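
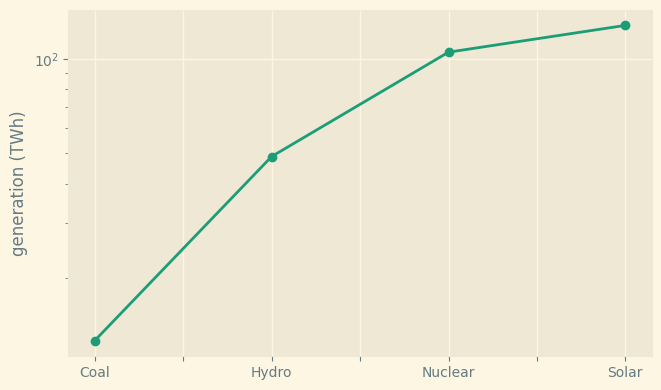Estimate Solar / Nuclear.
≈ 1.3×

Solar ≈ 130, Nuclear ≈ 100; 130/100 ≈ 1.3.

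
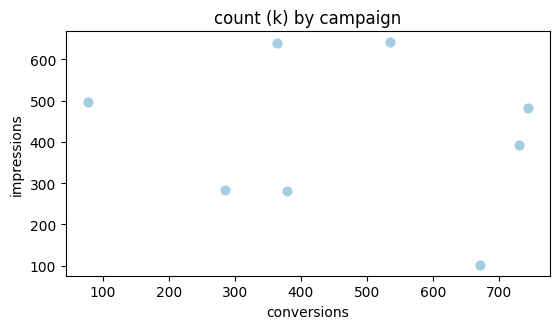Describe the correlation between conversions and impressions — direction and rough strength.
no clear correlation

Points are roughly uncorrelated; weak (|r| ≈ 0.2).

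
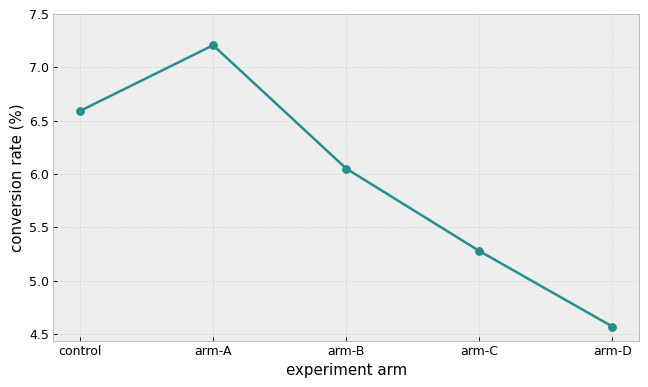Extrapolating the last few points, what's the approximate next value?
≈ 3.75

Last three: 6.0, 5.5, 4.5 → slope ≈ -0.75/step → next ≈ 3.75.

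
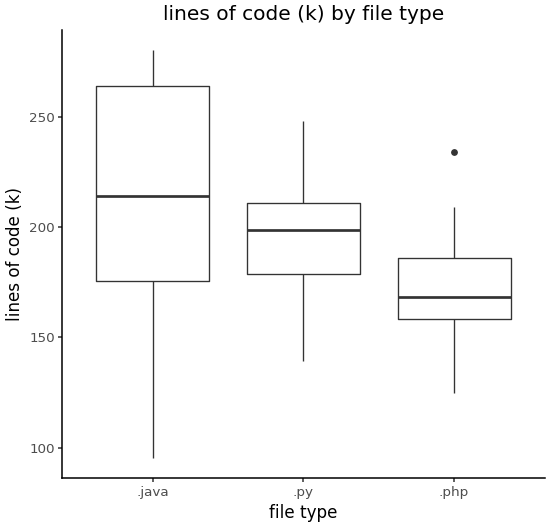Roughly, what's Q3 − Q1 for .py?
Q3 ≈ 210, Q1 ≈ 180; IQR ≈ 30.

≈ 30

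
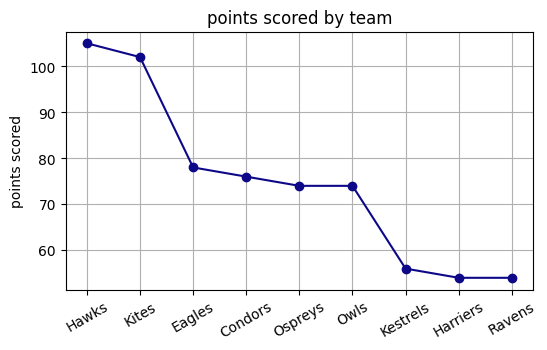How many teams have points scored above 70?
6

Above 70: Hawks, Kites, Eagles, Condors, Ospreys, Owls.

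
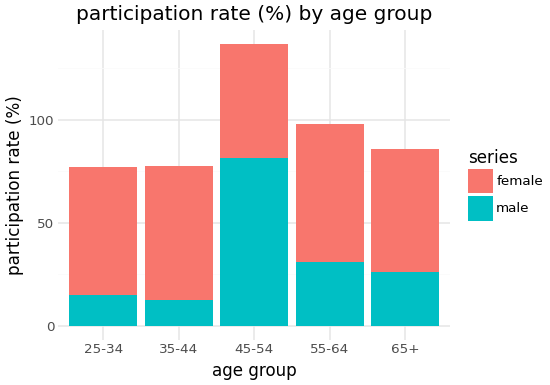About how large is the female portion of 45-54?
female top ≈ 140, bottom ≈ 80; segment ≈ 60.

≈ 60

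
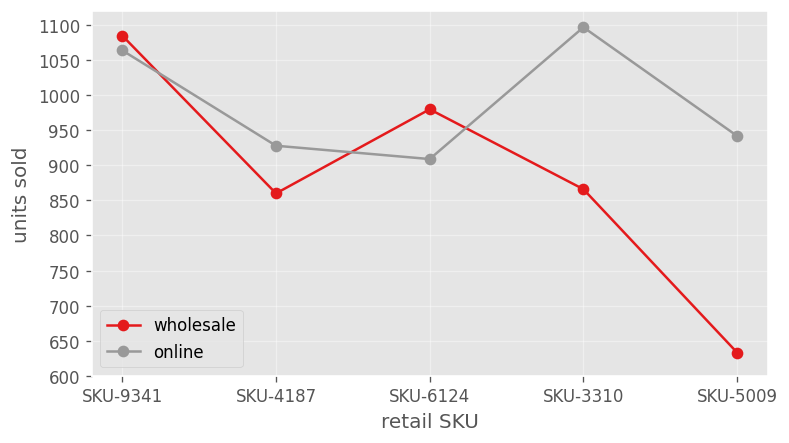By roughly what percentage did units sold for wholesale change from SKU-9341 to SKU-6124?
SKU-9341 ≈ 1100, SKU-6124 ≈ 1000; (1000 − 1100) / 1100 ≈ -9.1%.

≈ -9.1%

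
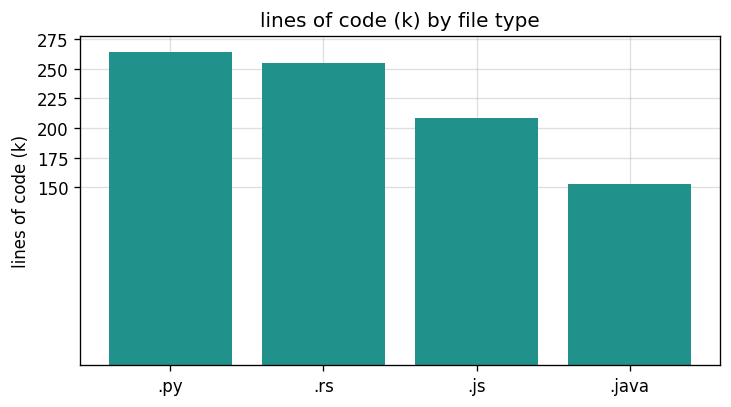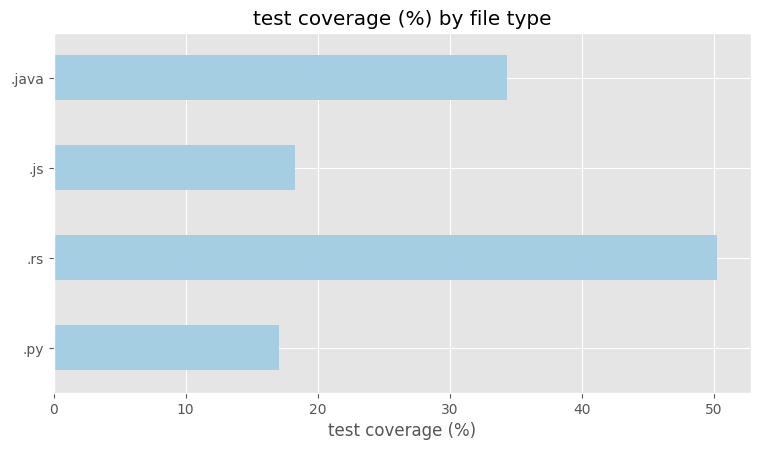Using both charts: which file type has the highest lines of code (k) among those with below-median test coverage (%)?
Chart 2 median test coverage (%) ≈ 25; below-median file types: .py, .js. Among those, .py has the highest lines of code (k) (≈ 275).

.py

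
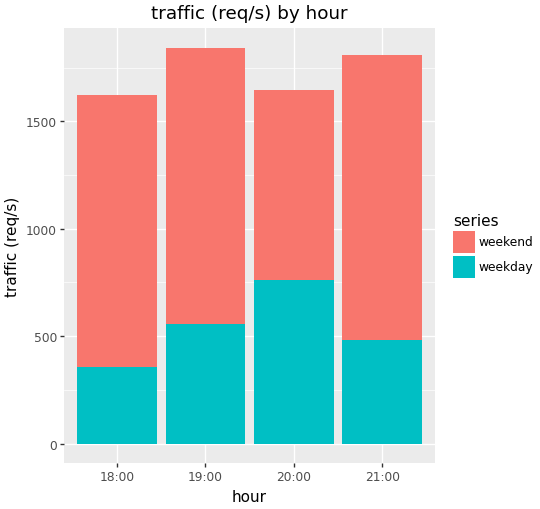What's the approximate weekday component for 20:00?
≈ 800

weekday top ≈ 800, bottom ≈ 0; segment ≈ 800.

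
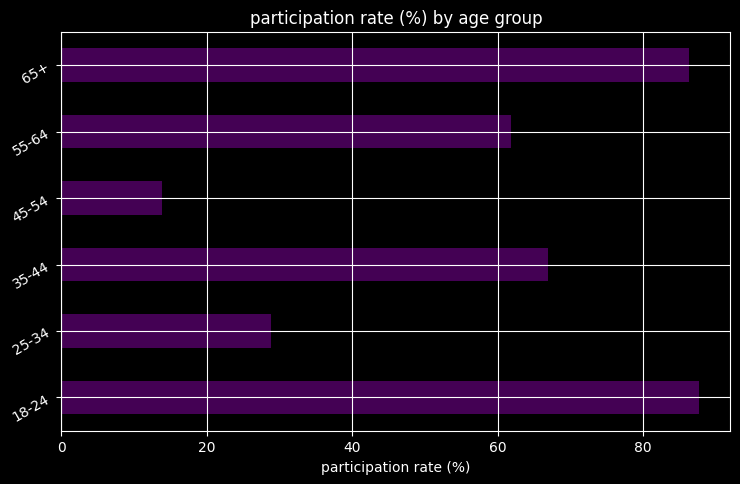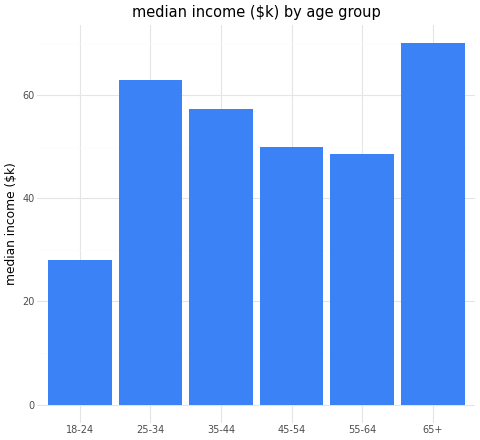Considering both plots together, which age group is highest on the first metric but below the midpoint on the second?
18-24

Chart 2 median median income ($k) ≈ 50; below-median age groups: 18-24, 45-54, 55-64. Among those, 18-24 has the highest participation rate (%) (≈ 90).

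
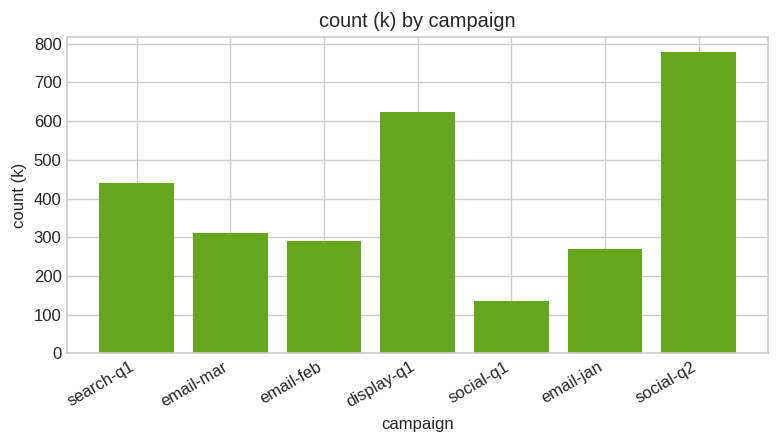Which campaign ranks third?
Top 4: social-q2 ≈ 800, display-q1 ≈ 600, search-q1 ≈ 400, email-mar ≈ 300.

search-q1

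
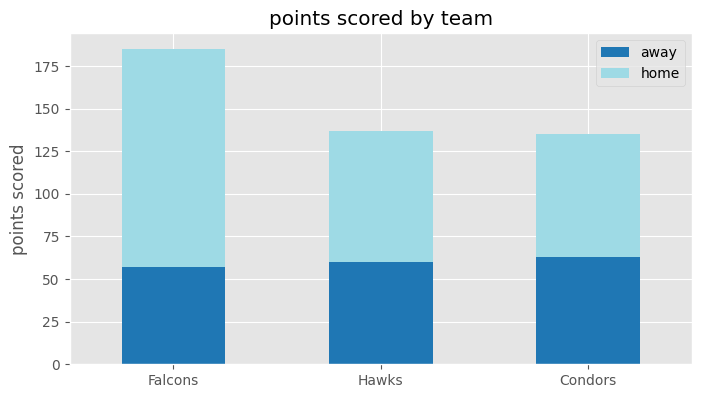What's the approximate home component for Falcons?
home top ≈ 180, bottom ≈ 60; segment ≈ 120.

≈ 120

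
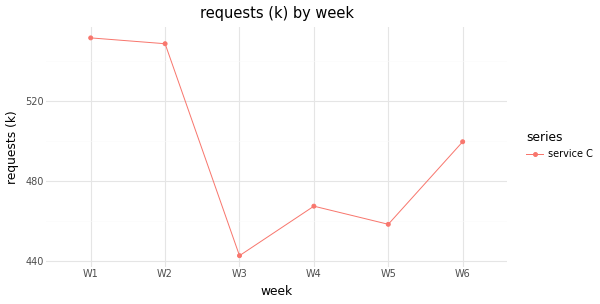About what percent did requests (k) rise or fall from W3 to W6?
W3 ≈ 440, W6 ≈ 500; (500 − 440) / 440 ≈ +13.6%.

≈ +13.6%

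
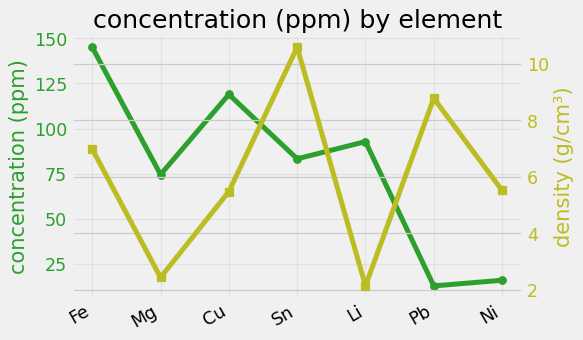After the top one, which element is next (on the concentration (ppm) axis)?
Top 3 (on the concentration (ppm) axis): Fe ≈ 140, Cu ≈ 120, Li ≈ 100.

Cu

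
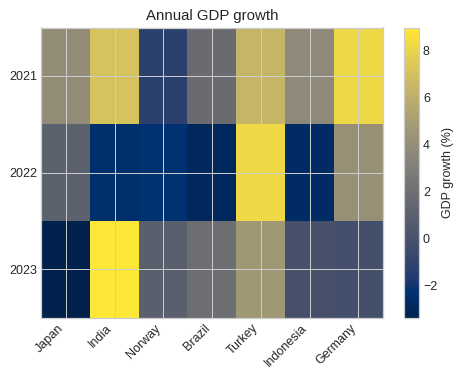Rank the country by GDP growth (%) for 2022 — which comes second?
Germany

Top 3 for 2022: Turkey ≈ 8, Germany ≈ 4, Japan ≈ 2.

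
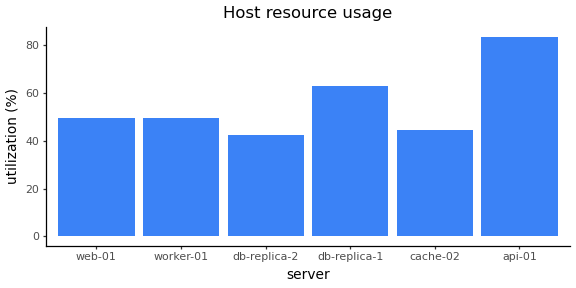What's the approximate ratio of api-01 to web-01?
≈ 1.6×

api-01 ≈ 80, web-01 ≈ 50; 80/50 ≈ 1.6.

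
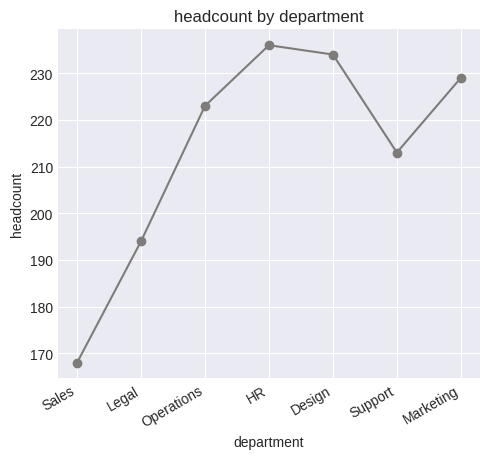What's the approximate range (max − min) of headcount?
Max HR ≈ 240, min Sales ≈ 170; range ≈ 70.

≈ 70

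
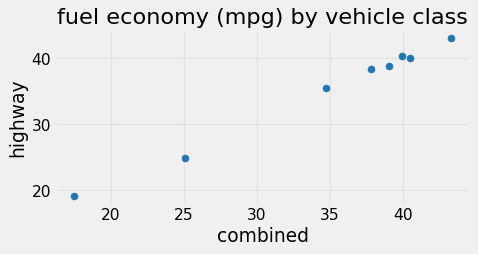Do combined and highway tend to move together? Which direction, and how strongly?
positive, strong

Points are positively correlated; strong (|r| ≈ 1.0).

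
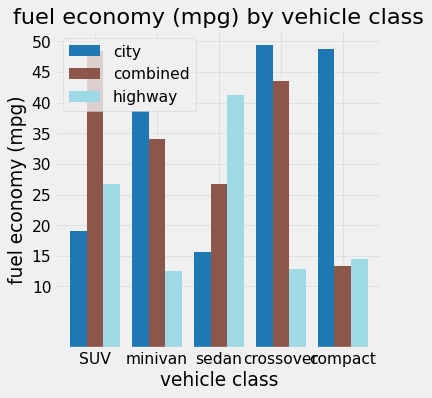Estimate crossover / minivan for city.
crossover ≈ 50, minivan ≈ 40; 50/40 ≈ 1.25.

≈ 1.25×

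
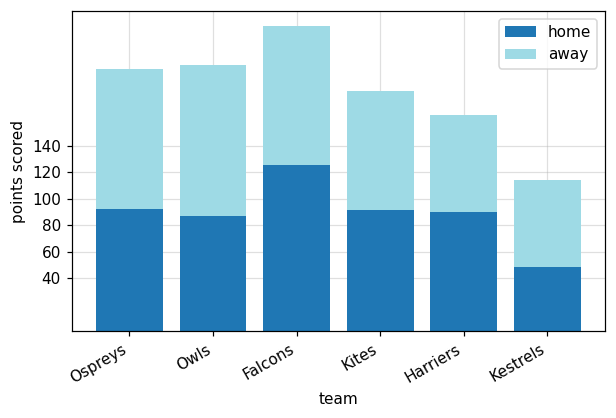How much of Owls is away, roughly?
away top ≈ 200, bottom ≈ 80; segment ≈ 120.

≈ 120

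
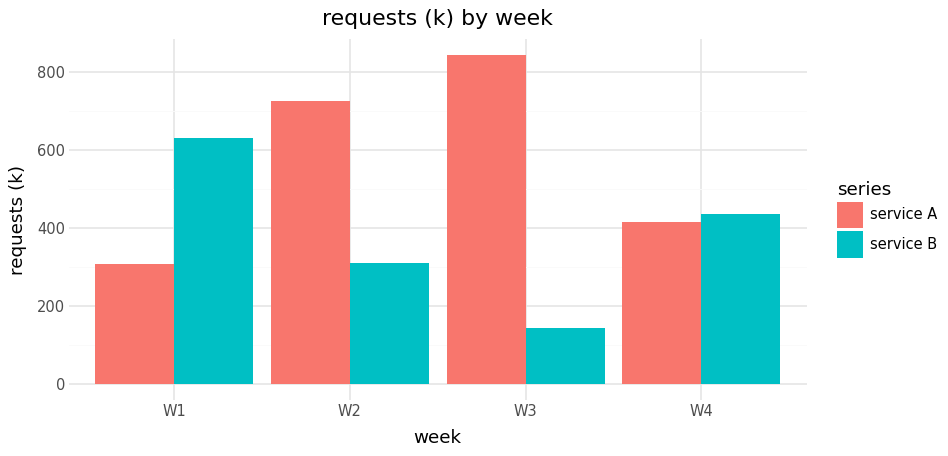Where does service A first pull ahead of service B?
W2

W1: service A ≈ 300 vs service B ≈ 600 (not yet); W2: service A ≈ 700 vs service B ≈ 300 (first crossover).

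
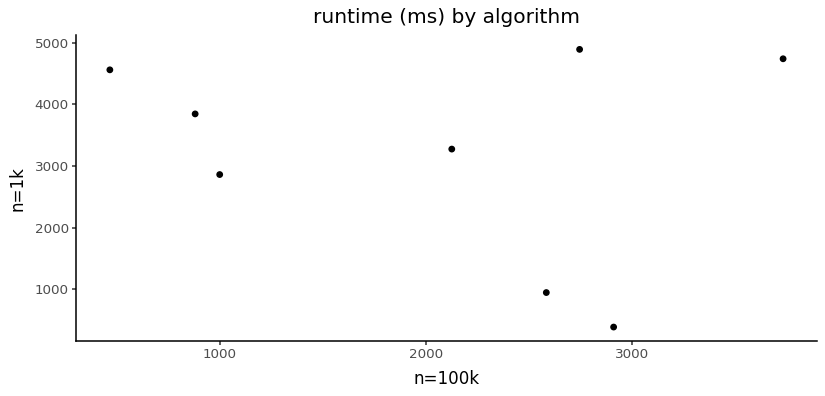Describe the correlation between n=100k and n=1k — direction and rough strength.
no clear correlation

Points are roughly uncorrelated; weak (|r| ≈ 0.2).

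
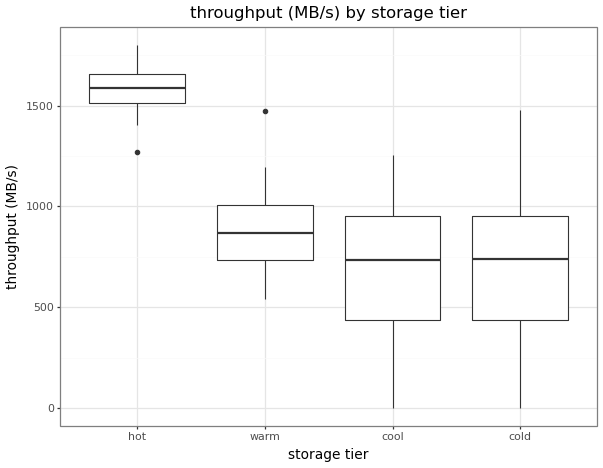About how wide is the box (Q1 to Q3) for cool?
≈ 600

Q3 ≈ 1000, Q1 ≈ 400; IQR ≈ 600.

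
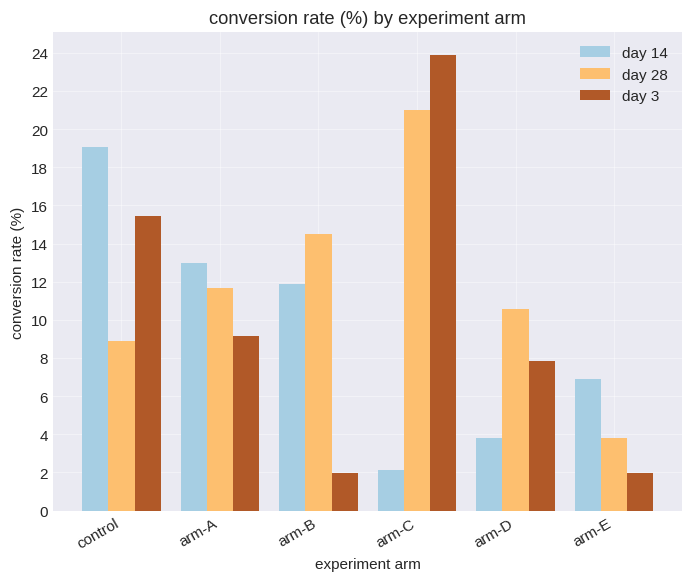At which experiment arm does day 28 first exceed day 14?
arm-B

arm-A: day 28 ≈ 12 vs day 14 ≈ 12 (not yet); arm-B: day 28 ≈ 14 vs day 14 ≈ 12 (first crossover).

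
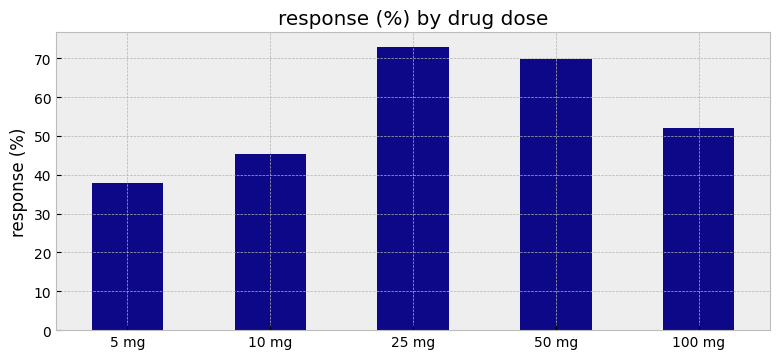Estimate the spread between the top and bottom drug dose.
Max 25 mg ≈ 70, min 5 mg ≈ 40; range ≈ 30.

≈ 30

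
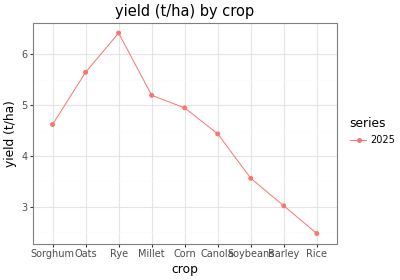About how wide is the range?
≈ 4.0

Max Rye ≈ 6.5, min Rice ≈ 2.5; range ≈ 4.0.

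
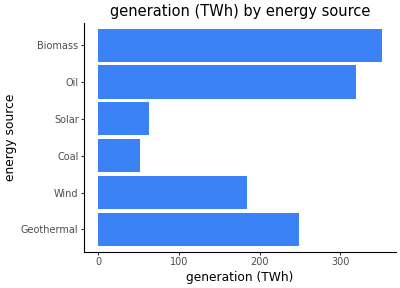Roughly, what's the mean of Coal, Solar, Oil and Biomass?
≈ 188

(50 + 50 + 300 + 350) / 4 ≈ 188.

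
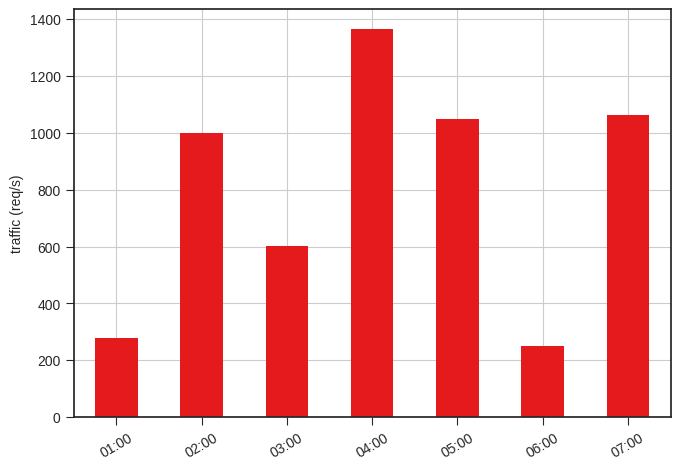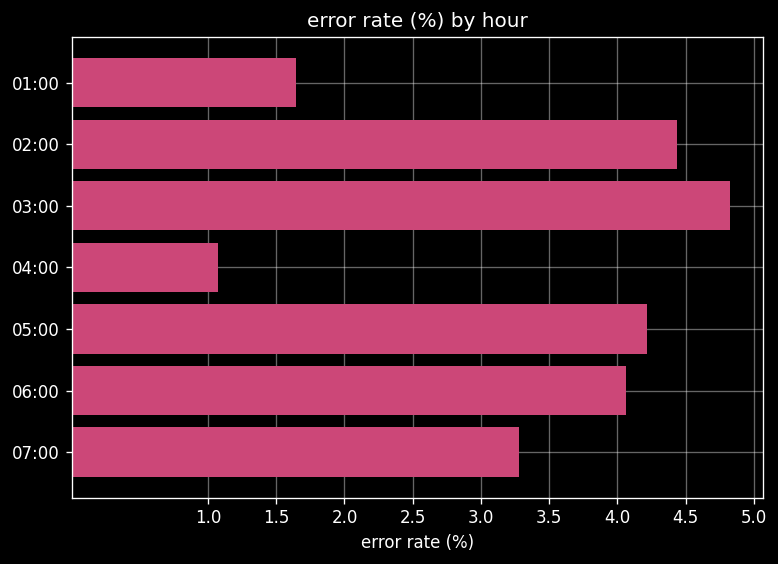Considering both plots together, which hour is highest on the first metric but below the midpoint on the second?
Chart 2 median error rate (%) ≈ 4; below-median hours: 01:00, 04:00, 07:00. Among those, 04:00 has the highest traffic (req/s) (≈ 1400).

04:00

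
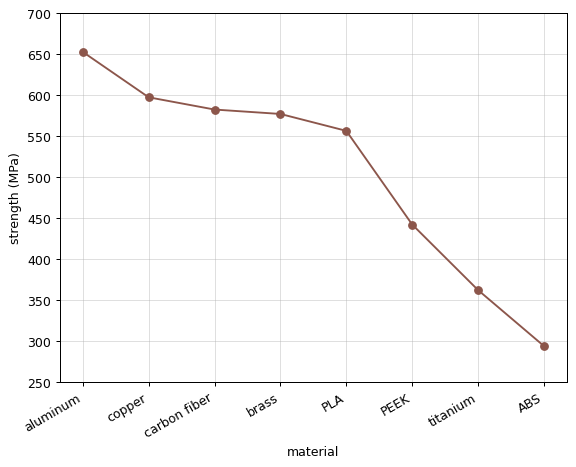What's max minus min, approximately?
Max aluminum ≈ 650, min ABS ≈ 300; range ≈ 350.

≈ 350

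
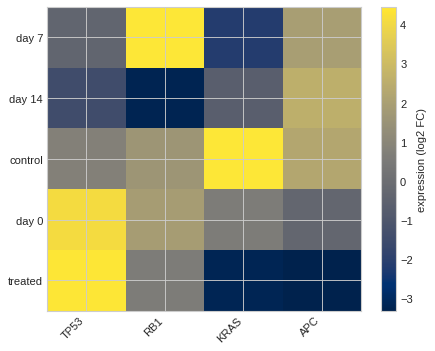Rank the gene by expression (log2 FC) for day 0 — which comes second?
RB1

Top 3 for day 0: TP53 ≈ 4, RB1 ≈ 2, KRAS ≈ 1.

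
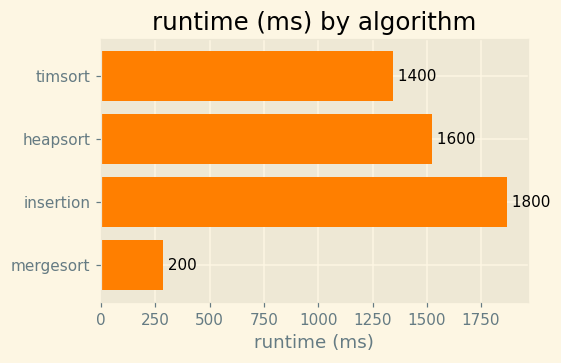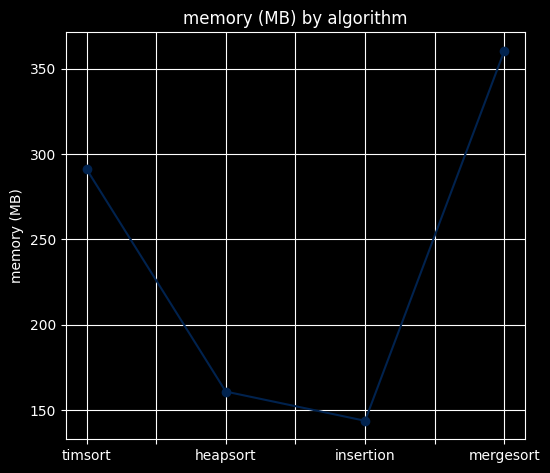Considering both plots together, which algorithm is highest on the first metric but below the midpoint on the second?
Chart 2 median memory (MB) ≈ 250; below-median algorithms: heapsort, insertion. Among those, insertion has the highest runtime (ms) (≈ 1800).

insertion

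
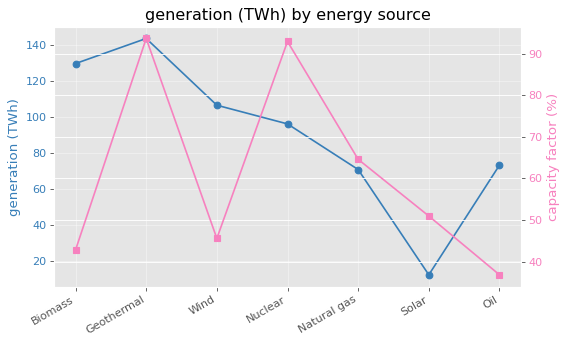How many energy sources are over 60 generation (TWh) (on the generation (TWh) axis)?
Above 60: Biomass, Geothermal, Wind, Nuclear, Natural gas, Oil.

6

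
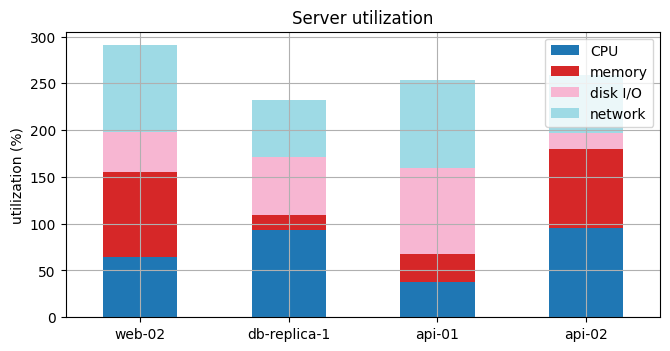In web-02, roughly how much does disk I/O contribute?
disk I/O top ≈ 200, bottom ≈ 150; segment ≈ 50.

≈ 50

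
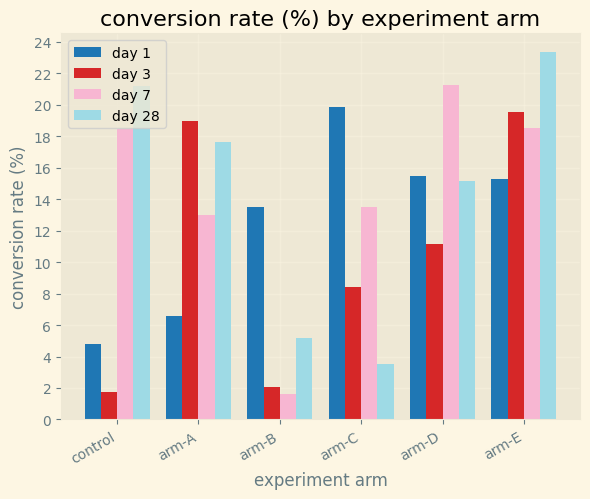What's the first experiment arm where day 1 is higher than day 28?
arm-B

arm-A: day 1 ≈ 6 vs day 28 ≈ 18 (not yet); arm-B: day 1 ≈ 14 vs day 28 ≈ 6 (first crossover).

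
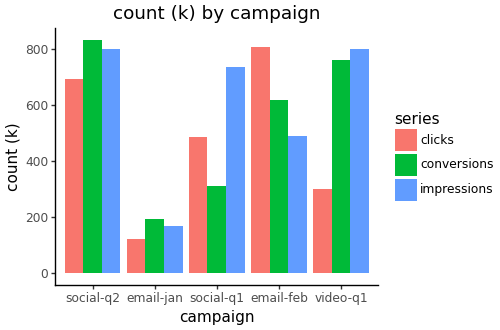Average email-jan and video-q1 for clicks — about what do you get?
(100 + 300) / 2 ≈ 200.

≈ 200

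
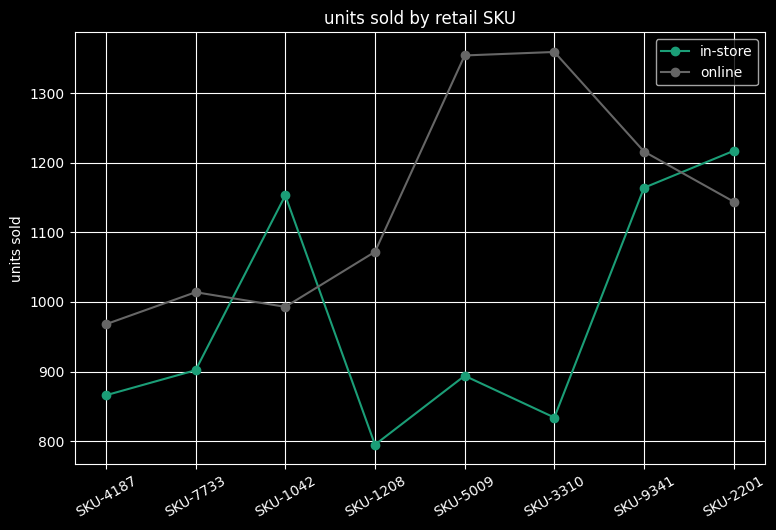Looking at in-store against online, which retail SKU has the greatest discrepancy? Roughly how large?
SKU-3310: in-store ≈ 850, online ≈ 1350 → gap ≈ 500. Next-largest (SKU-5009) is only ≈ 450.

SKU-3310, ≈ 500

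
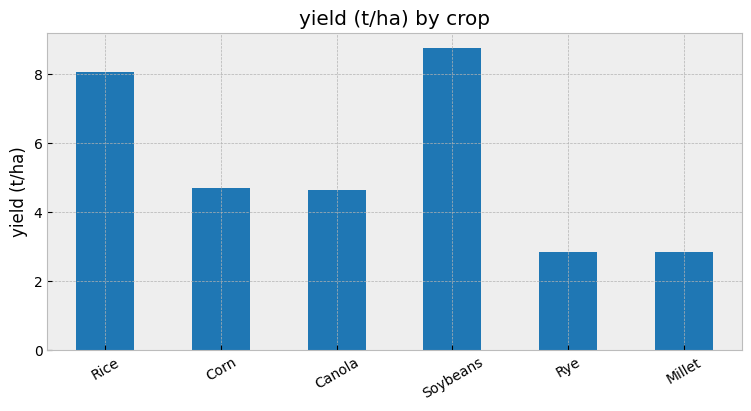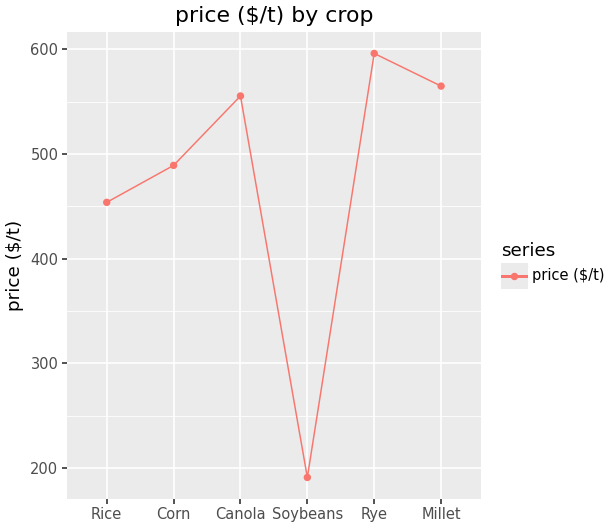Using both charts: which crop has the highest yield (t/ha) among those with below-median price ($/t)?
Chart 2 median price ($/t) ≈ 500; below-median crops: Rice, Corn, Soybeans. Among those, Soybeans has the highest yield (t/ha) (≈ 9).

Soybeans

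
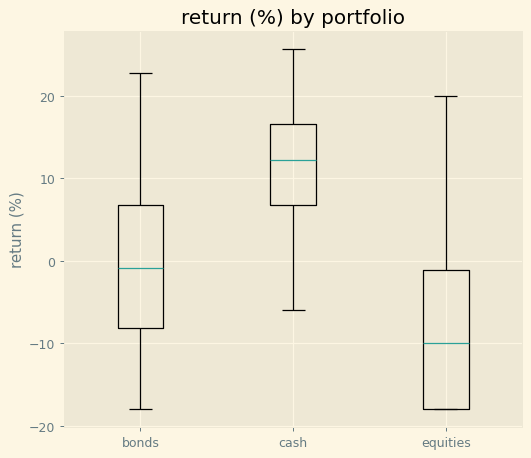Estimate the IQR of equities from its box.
Q3 ≈ -2, Q1 ≈ -18; IQR ≈ 16.

≈ 16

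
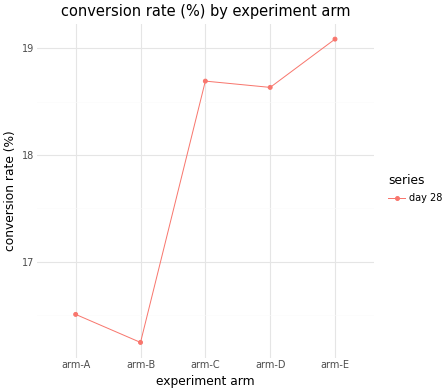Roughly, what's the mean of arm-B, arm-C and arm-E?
≈ 17.83

(16.0 + 18.5 + 19.0) / 3 ≈ 17.83.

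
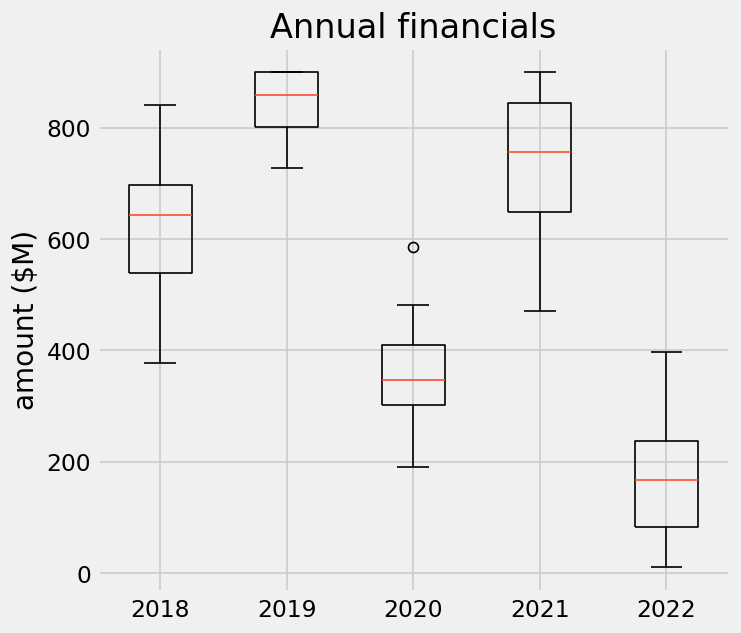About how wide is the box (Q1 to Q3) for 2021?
≈ 200

Q3 ≈ 800, Q1 ≈ 600; IQR ≈ 200.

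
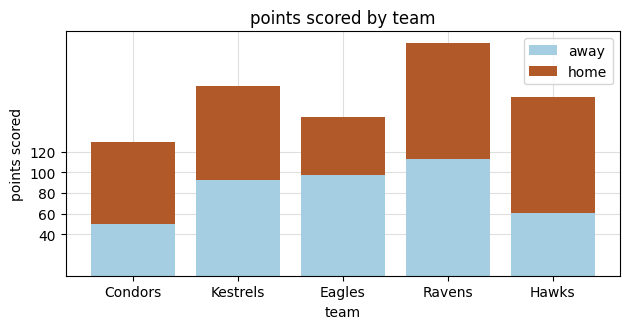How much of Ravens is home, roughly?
home top ≈ 220, bottom ≈ 120; segment ≈ 100.

≈ 100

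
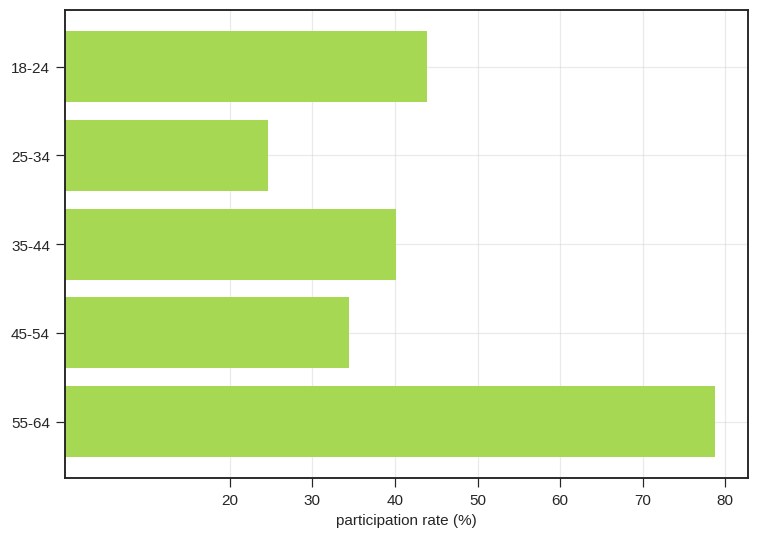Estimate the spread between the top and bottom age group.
Max 55-64 ≈ 80, min 25-34 ≈ 20; range ≈ 60.

≈ 60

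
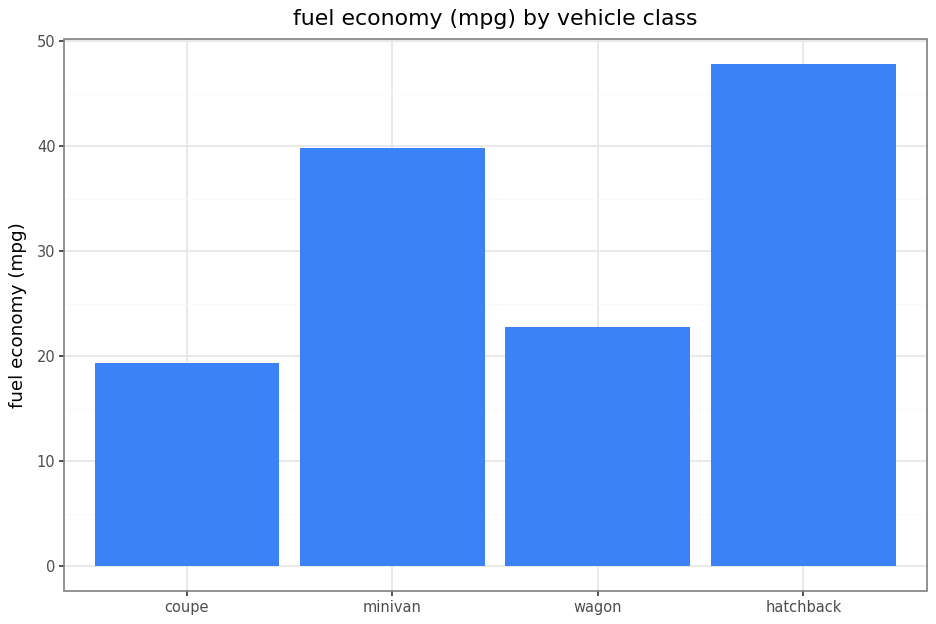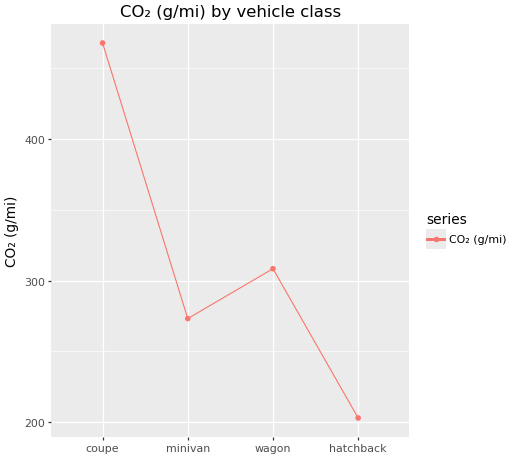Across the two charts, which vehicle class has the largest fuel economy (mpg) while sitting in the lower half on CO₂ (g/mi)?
Chart 2 median CO₂ (g/mi) ≈ 300; below-median vehicle classes: minivan, hatchback. Among those, hatchback has the highest fuel economy (mpg) (≈ 50).

hatchback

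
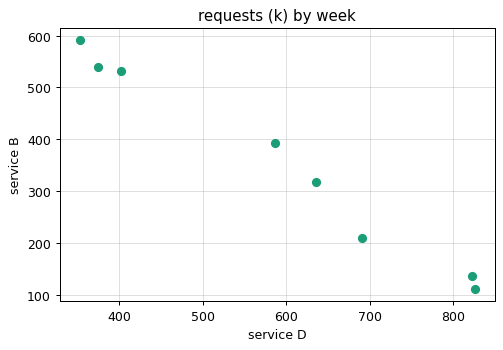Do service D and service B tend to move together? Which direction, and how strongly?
negative, strong

Points are negatively correlated; strong (|r| ≈ 1.0).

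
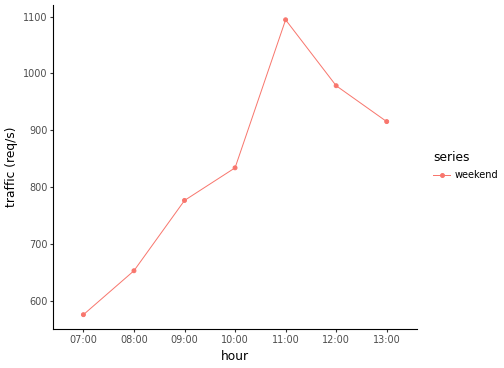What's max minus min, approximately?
≈ 500

Max 11:00 ≈ 1100, min 07:00 ≈ 600; range ≈ 500.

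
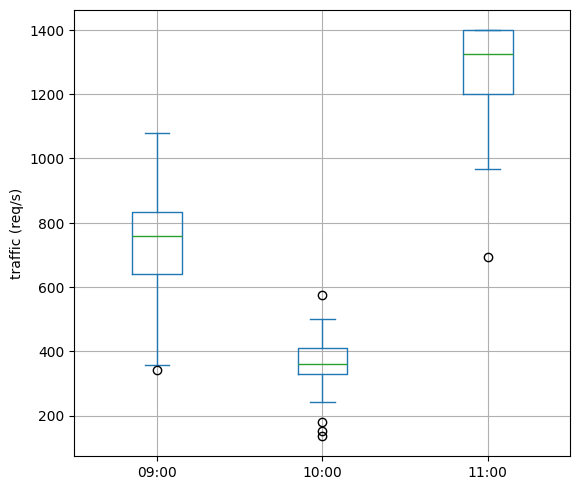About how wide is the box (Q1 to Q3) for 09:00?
≈ 200

Q3 ≈ 800, Q1 ≈ 600; IQR ≈ 200.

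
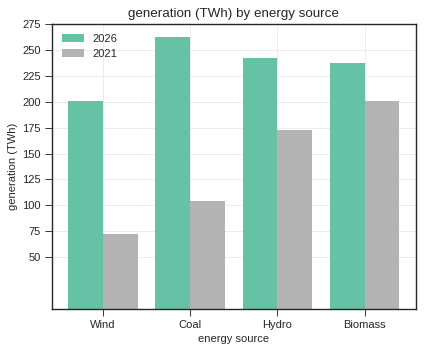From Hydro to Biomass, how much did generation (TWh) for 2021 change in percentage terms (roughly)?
Hydro ≈ 175, Biomass ≈ 200; (200 − 175) / 175 ≈ +14.3%.

≈ +14.3%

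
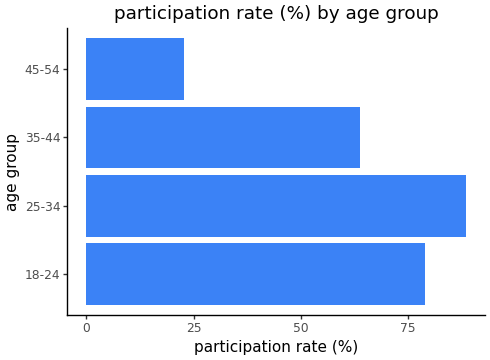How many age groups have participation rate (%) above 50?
3

Above 50: 18-24, 25-34, 35-44.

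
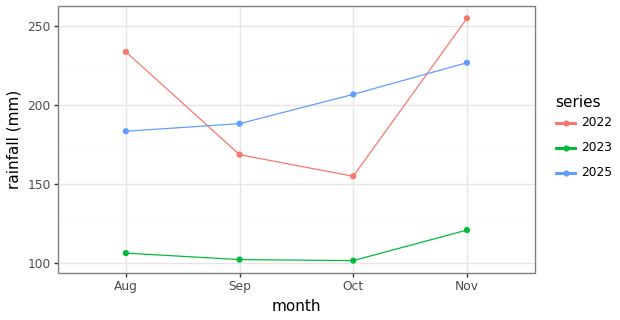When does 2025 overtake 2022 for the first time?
Aug: 2025 ≈ 180 vs 2022 ≈ 240 (not yet); Sep: 2025 ≈ 180 vs 2022 ≈ 160 (first crossover).

Sep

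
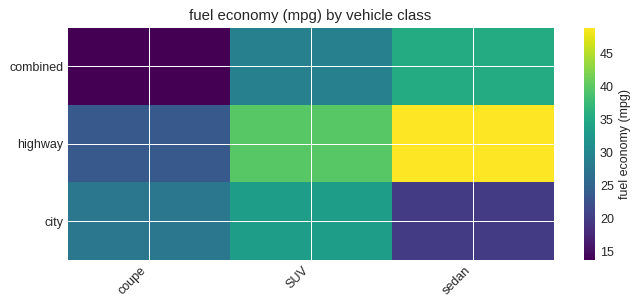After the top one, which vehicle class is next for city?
coupe

Top 3 for city: SUV ≈ 35, coupe ≈ 30, sedan ≈ 20.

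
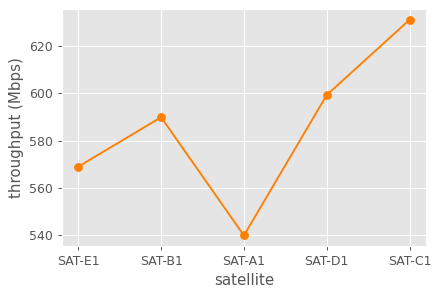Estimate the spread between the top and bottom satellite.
Max SAT-C1 ≈ 630, min SAT-A1 ≈ 540; range ≈ 90.

≈ 90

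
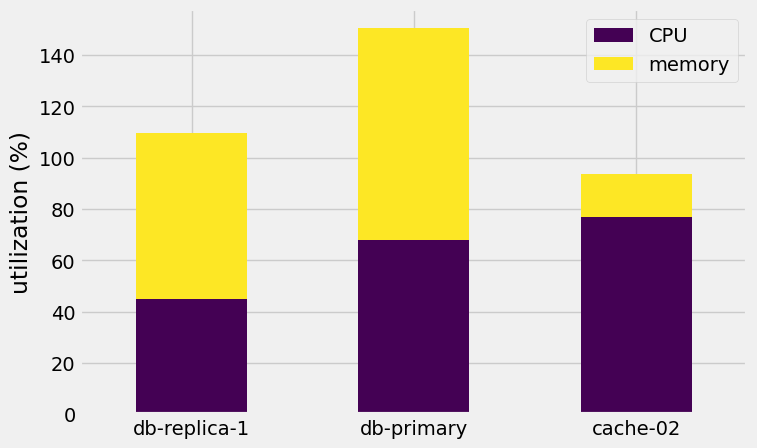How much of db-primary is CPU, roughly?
CPU top ≈ 60, bottom ≈ 0; segment ≈ 60.

≈ 60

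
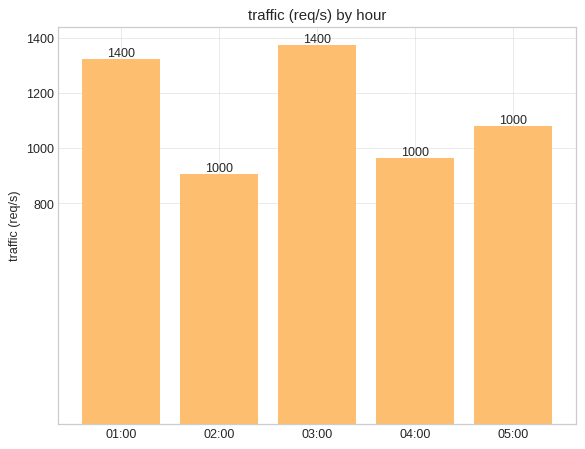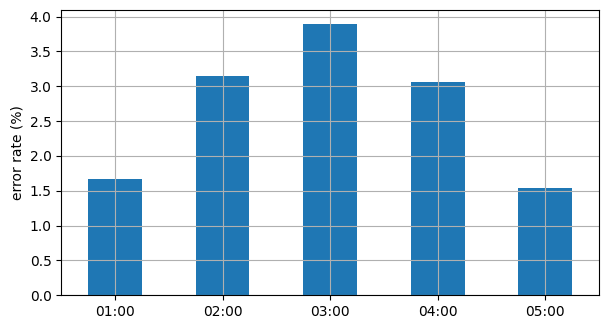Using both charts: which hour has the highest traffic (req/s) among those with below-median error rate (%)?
Chart 2 median error rate (%) ≈ 3; below-median hours: 01:00, 05:00. Among those, 01:00 has the highest traffic (req/s) (≈ 1400).

01:00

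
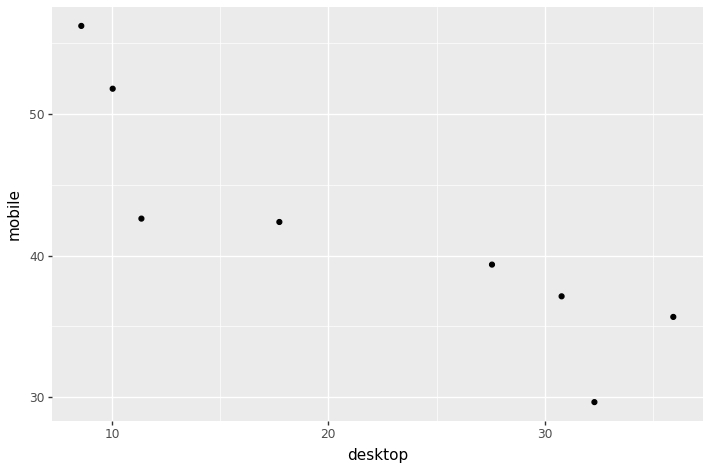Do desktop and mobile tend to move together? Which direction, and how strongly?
Points are negatively correlated; strong (|r| ≈ 0.9).

negative, strong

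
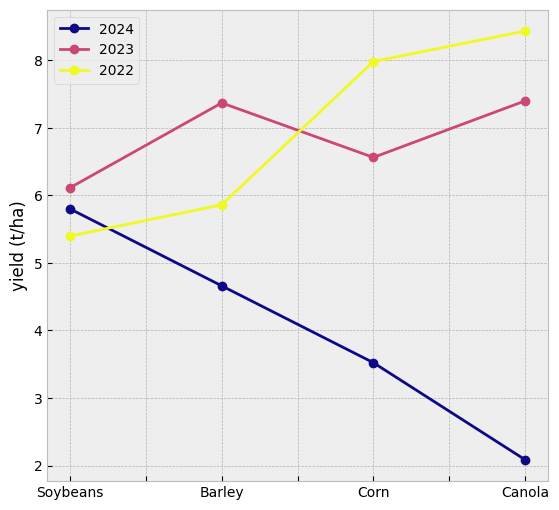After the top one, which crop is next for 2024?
Top 3 for 2024: Soybeans ≈ 6, Barley ≈ 5, Corn ≈ 4.

Barley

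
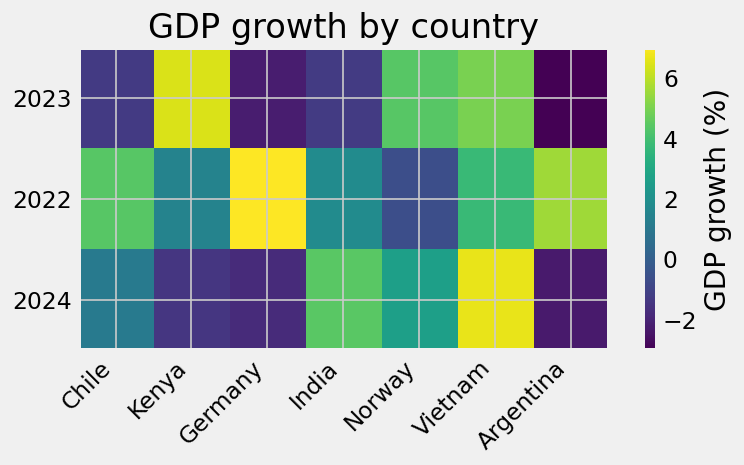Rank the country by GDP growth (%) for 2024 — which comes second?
Top 3 for 2024: Vietnam ≈ 7, India ≈ 4, Norway ≈ 3.

India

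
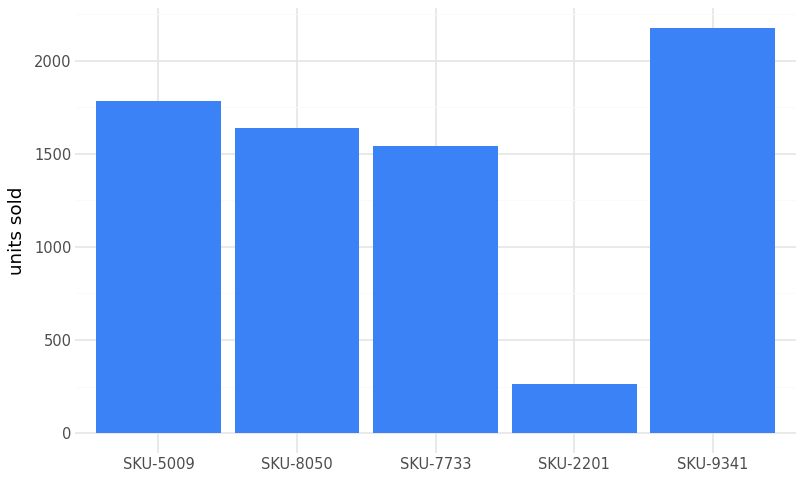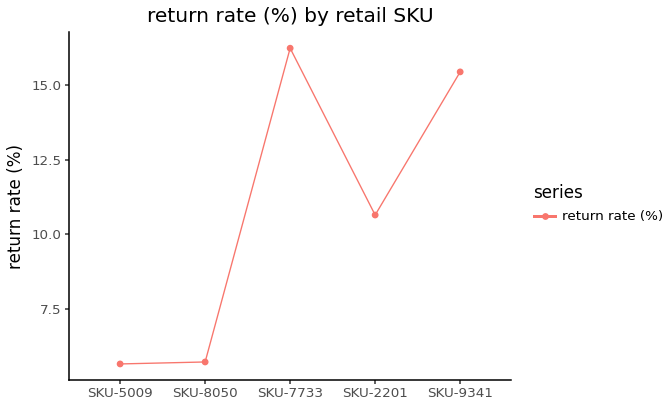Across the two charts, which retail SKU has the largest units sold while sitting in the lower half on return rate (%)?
SKU-5009

Chart 2 median return rate (%) ≈ 10; below-median retail SKUs: SKU-5009, SKU-8050. Among those, SKU-5009 has the highest units sold (≈ 1800).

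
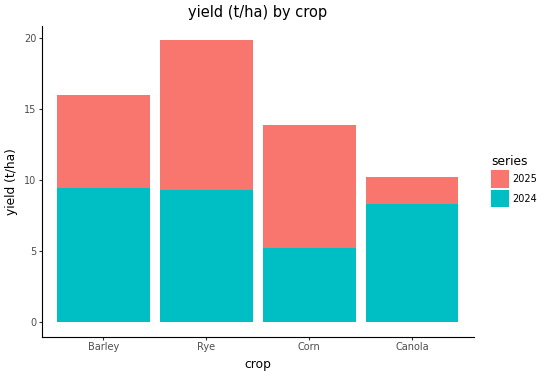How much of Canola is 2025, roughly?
2025 top ≈ 10, bottom ≈ 8; segment ≈ 2.

≈ 2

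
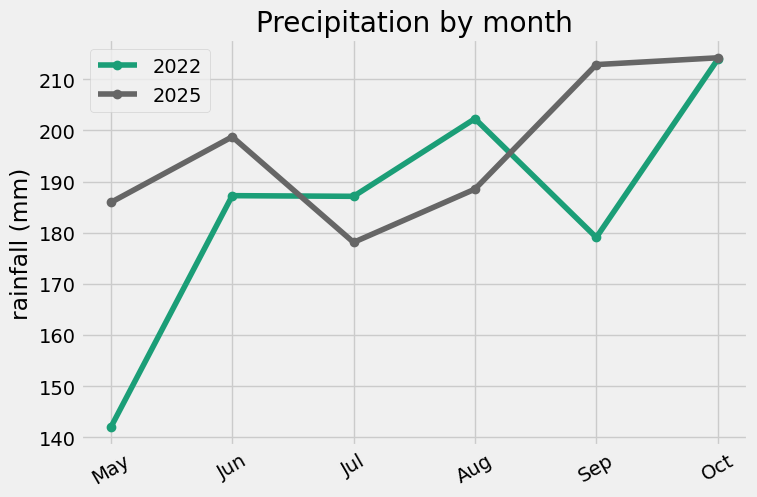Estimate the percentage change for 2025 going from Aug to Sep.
≈ +10.5%

Aug ≈ 190, Sep ≈ 210; (210 − 190) / 190 ≈ +10.5%.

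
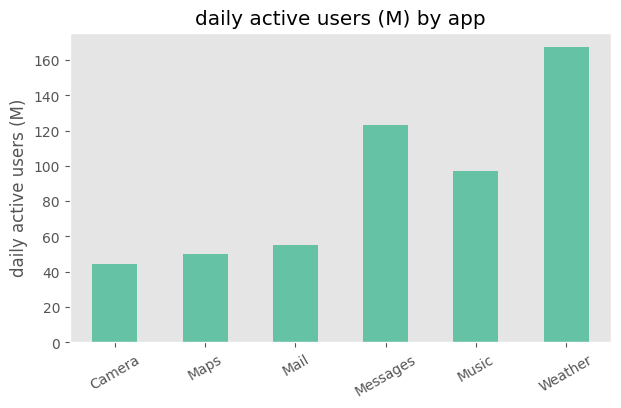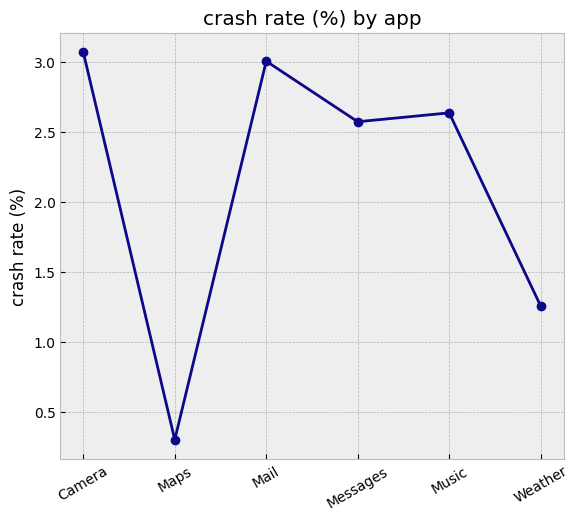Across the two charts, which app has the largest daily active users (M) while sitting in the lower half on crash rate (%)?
Chart 2 median crash rate (%) ≈ 2.5; below-median apps: Maps, Messages, Weather. Among those, Weather has the highest daily active users (M) (≈ 160).

Weather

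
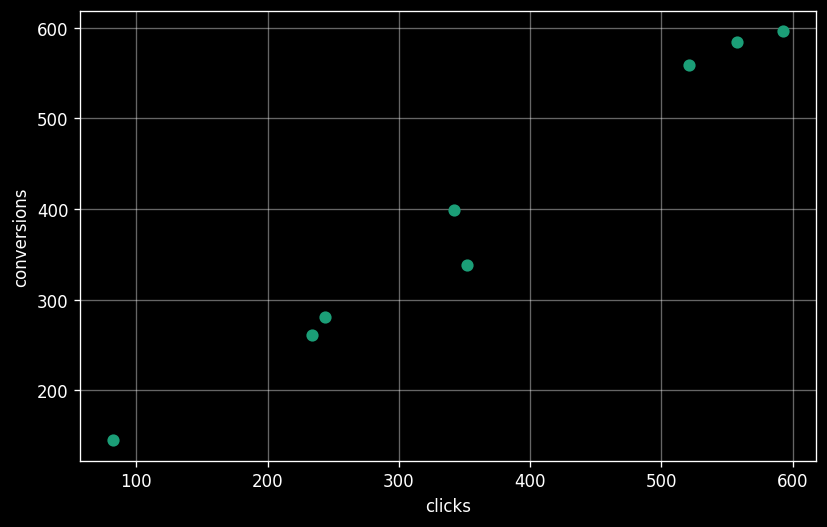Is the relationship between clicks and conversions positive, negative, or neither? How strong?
positive, strong

Points are positively correlated; strong (|r| ≈ 1.0).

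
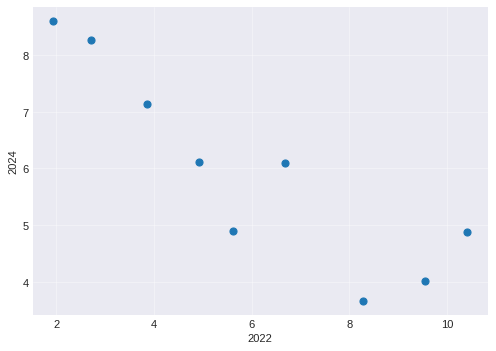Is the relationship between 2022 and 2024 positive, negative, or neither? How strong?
Points are negatively correlated; strong (|r| ≈ 0.9).

negative, strong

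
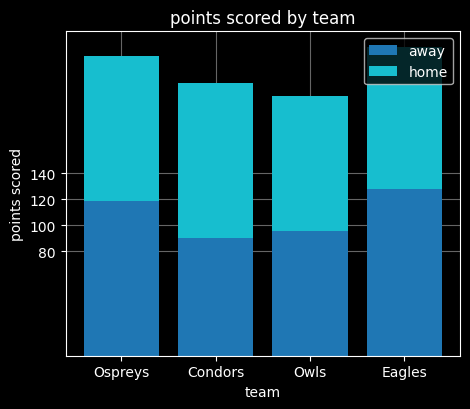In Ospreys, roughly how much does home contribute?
≈ 120

home top ≈ 240, bottom ≈ 120; segment ≈ 120.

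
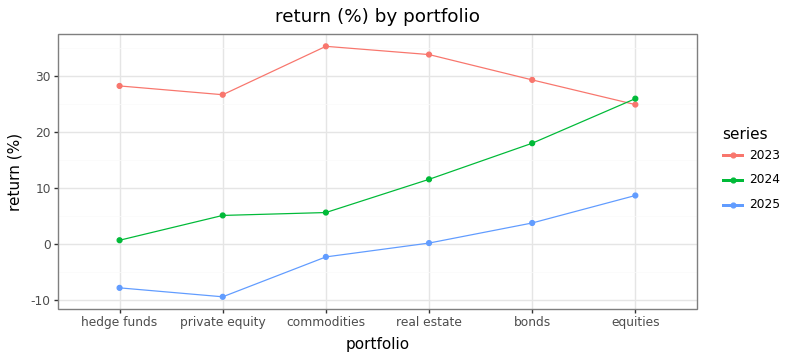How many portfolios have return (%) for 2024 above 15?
Above 15: bonds, equities.

2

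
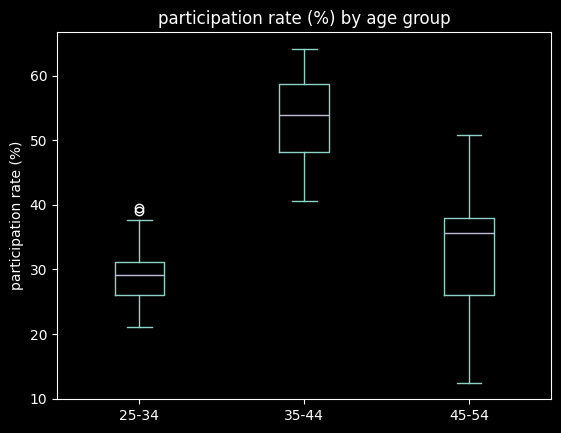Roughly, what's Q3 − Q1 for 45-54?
≈ 12

Q3 ≈ 38, Q1 ≈ 26; IQR ≈ 12.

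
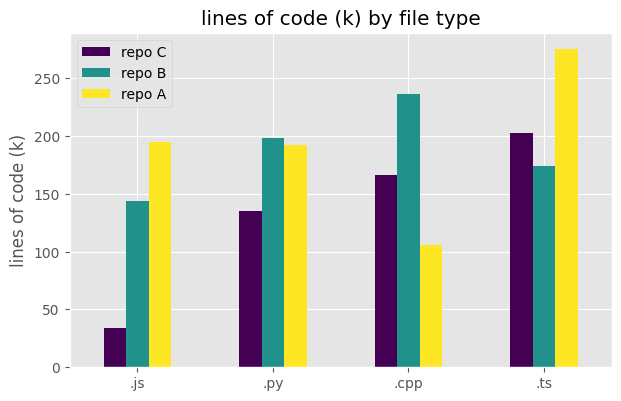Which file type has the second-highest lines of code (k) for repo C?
.cpp

Top 3 for repo C: .ts ≈ 200, .cpp ≈ 175, .py ≈ 125.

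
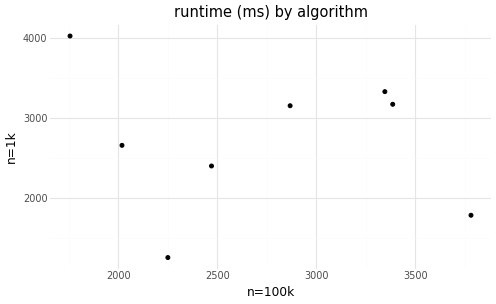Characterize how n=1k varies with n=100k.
no clear correlation

Points are roughly uncorrelated; weak (|r| ≈ 0.2).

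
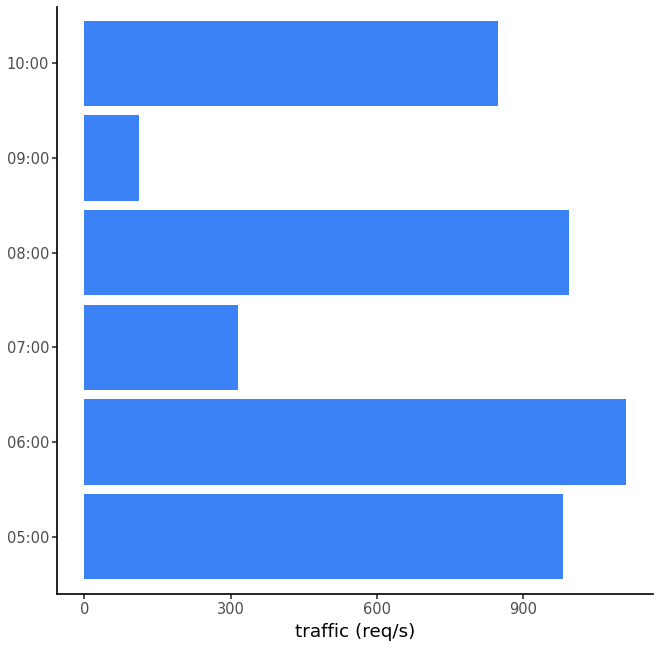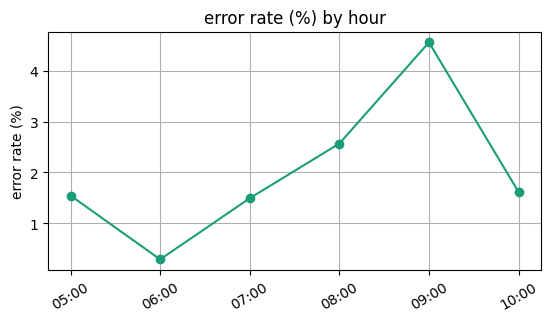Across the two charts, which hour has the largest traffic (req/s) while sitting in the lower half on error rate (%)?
06:00

Chart 2 median error rate (%) ≈ 1.5; below-median hours: 05:00, 06:00, 07:00. Among those, 06:00 has the highest traffic (req/s) (≈ 1200).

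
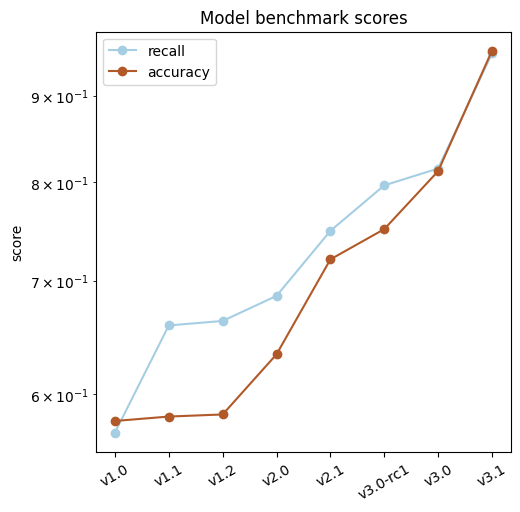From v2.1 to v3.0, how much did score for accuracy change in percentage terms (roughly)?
≈ +14.3%

v2.1 ≈ 0.70, v3.0 ≈ 0.80; (0.80 − 0.70) / 0.70 ≈ +14.3%.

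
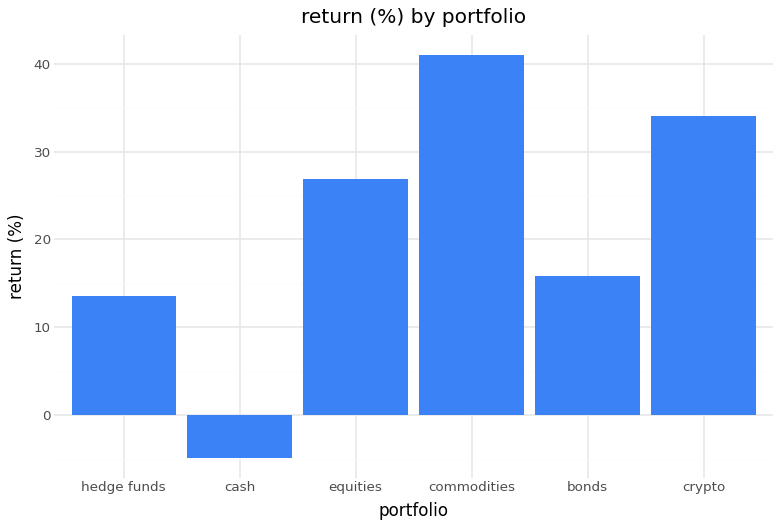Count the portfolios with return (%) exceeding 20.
Above 20: equities, commodities, crypto.

3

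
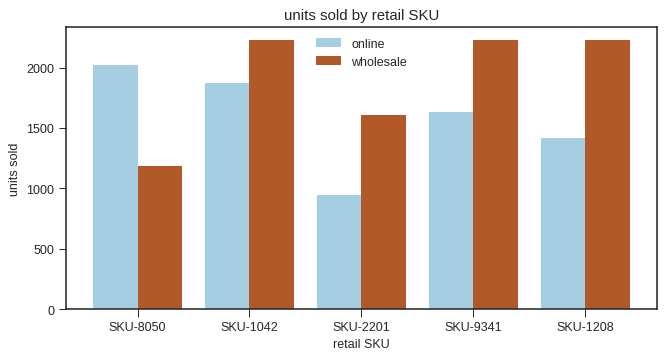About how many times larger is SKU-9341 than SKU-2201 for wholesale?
SKU-9341 ≈ 2200, SKU-2201 ≈ 1600; 2200/1600 ≈ 1.38.

≈ 1.38×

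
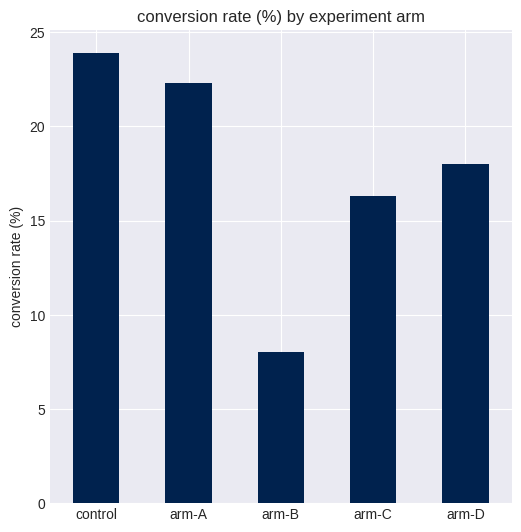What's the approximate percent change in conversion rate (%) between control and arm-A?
≈ -8.3%

control ≈ 24, arm-A ≈ 22; (22 − 24) / 24 ≈ -8.3%.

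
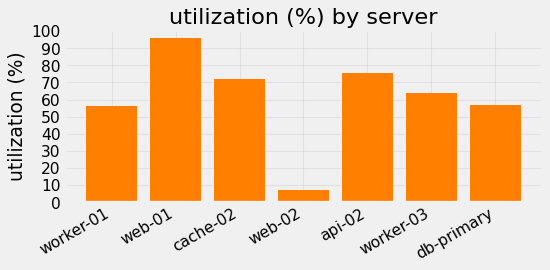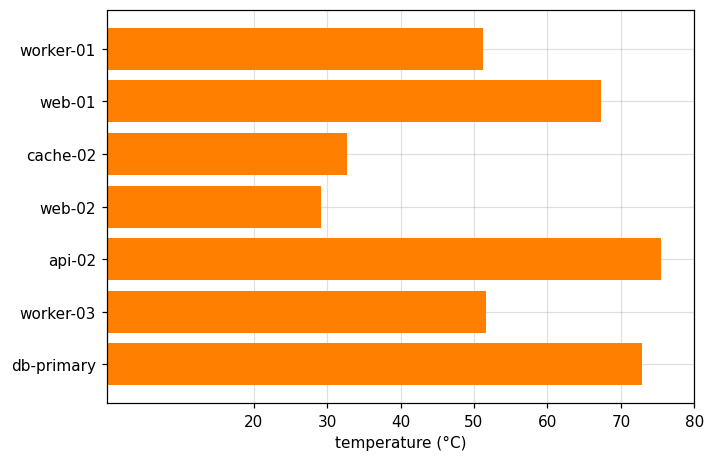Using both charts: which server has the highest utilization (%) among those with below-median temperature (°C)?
cache-02

Chart 2 median temperature (°C) ≈ 50; below-median servers: worker-01, cache-02, web-02. Among those, cache-02 has the highest utilization (%) (≈ 70).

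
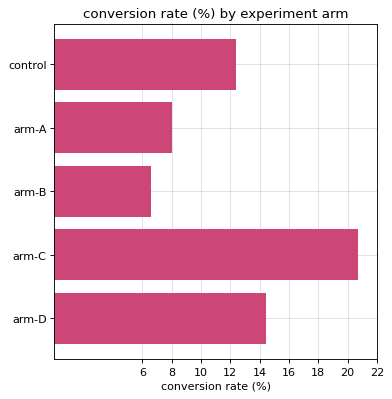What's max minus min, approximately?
≈ 14

Max arm-C ≈ 20, min arm-B ≈ 6; range ≈ 14.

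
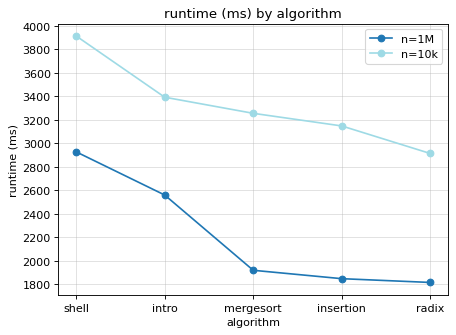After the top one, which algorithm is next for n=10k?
intro

Top 3 for n=10k: shell ≈ 4000, intro ≈ 3400, mergesort ≈ 3200.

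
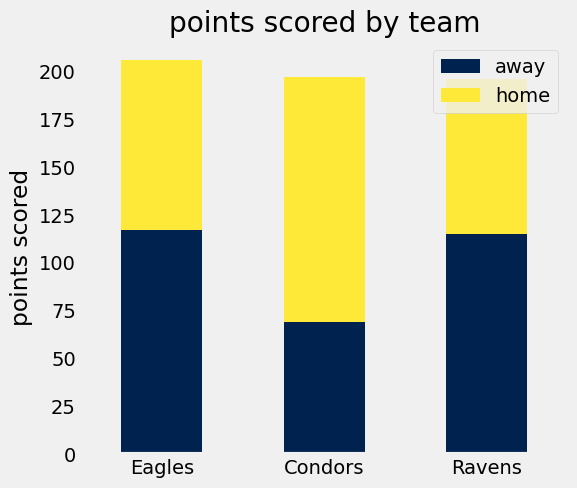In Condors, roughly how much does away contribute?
≈ 60

away top ≈ 60, bottom ≈ 0; segment ≈ 60.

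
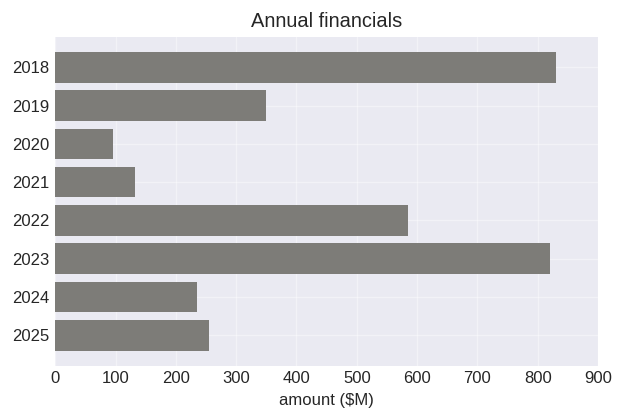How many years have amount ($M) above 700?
Above 700: 2018, 2023.

2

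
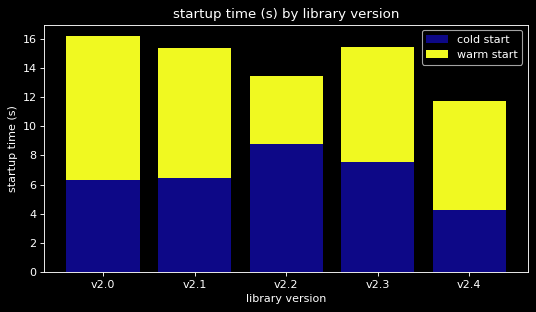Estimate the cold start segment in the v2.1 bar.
cold start top ≈ 6, bottom ≈ 0; segment ≈ 6.

≈ 6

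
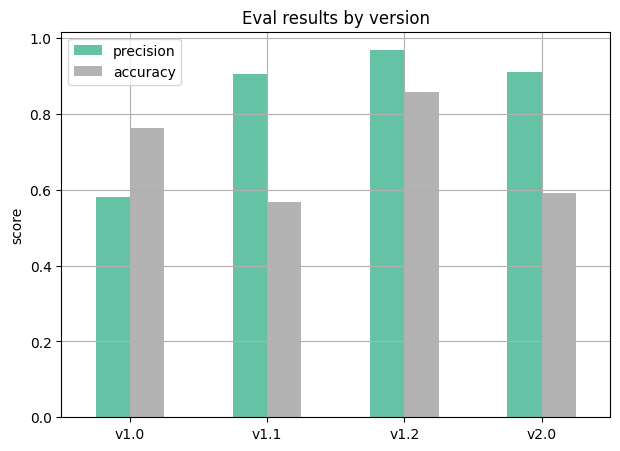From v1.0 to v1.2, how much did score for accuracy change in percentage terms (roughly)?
≈ +12.5%

v1.0 ≈ 0.8, v1.2 ≈ 0.9; (0.9 − 0.8) / 0.8 ≈ +12.5%.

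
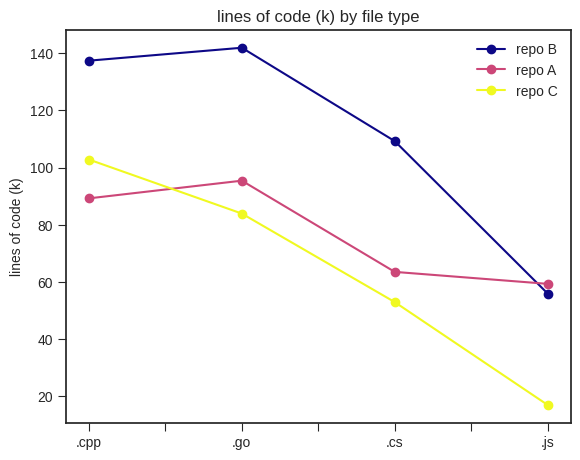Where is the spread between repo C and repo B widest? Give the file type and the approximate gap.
.go, ≈ 60 k

.go: repo C ≈ 80, repo B ≈ 140 → gap ≈ 60. Next-largest (.cs) is only ≈ 40.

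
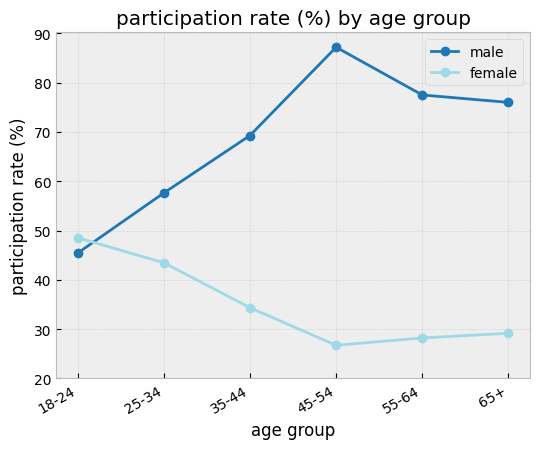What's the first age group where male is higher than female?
25-34

18-24: male ≈ 50 vs female ≈ 50 (not yet); 25-34: male ≈ 60 vs female ≈ 40 (first crossover).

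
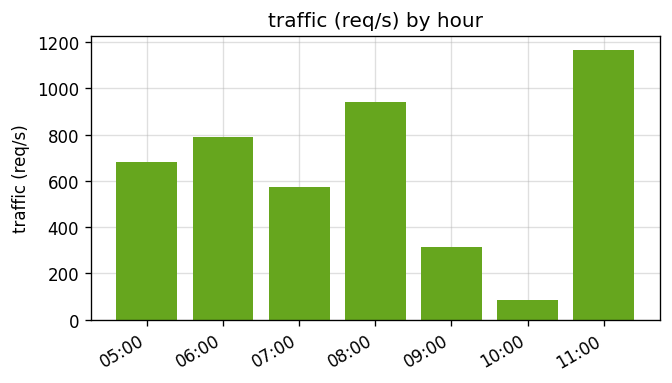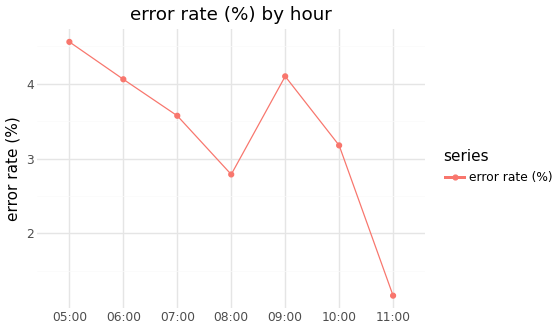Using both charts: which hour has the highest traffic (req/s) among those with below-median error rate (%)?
Chart 2 median error rate (%) ≈ 3.5; below-median hours: 08:00, 10:00, 11:00. Among those, 11:00 has the highest traffic (req/s) (≈ 1200).

11:00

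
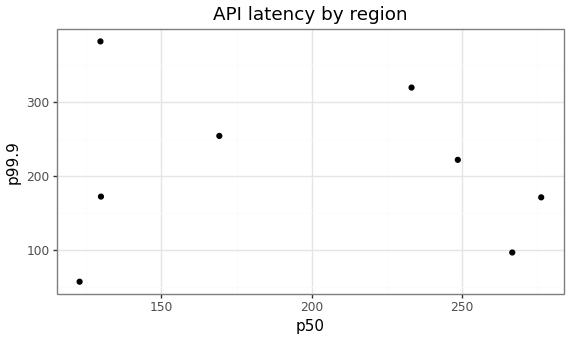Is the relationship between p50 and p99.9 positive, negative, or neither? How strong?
Points are roughly uncorrelated; weak (|r| ≈ 0.1).

no clear correlation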